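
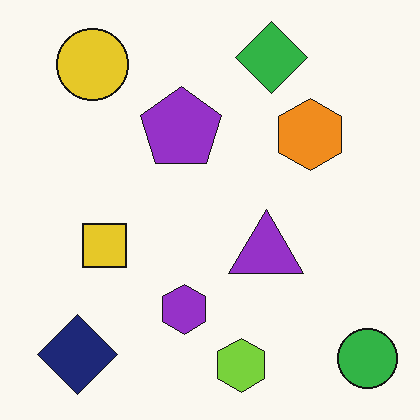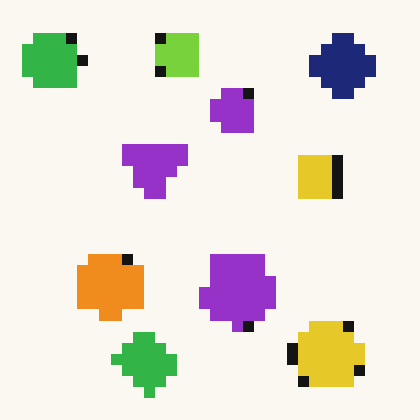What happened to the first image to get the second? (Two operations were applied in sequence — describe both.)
The transformation is: heavily pixelated into large blocks, then rotated 180°.

Shapes are reduced to large square blocks; fine edges and outlines are lost — a downscale-then-upscale (mosaic) effect. The green circle sits in the bottom-right of the first image and the top-left of the second — consistent with a whole-image 180° rotation.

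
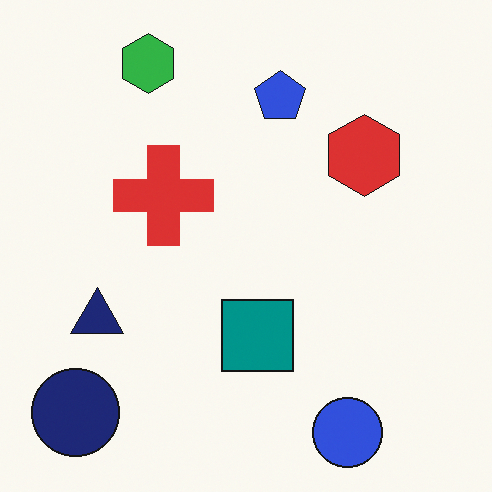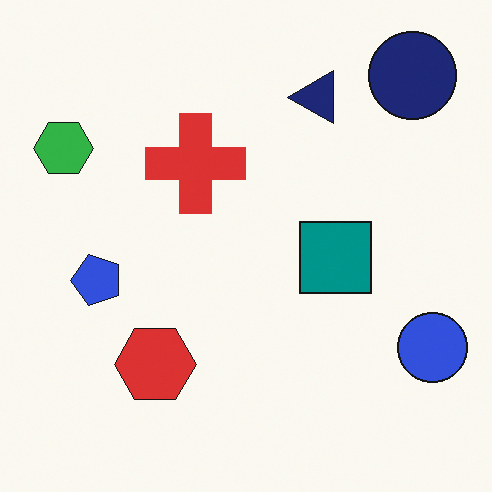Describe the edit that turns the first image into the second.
The second image is the first transposed (reflected across the top-left ↔ bottom-right diagonal).

Shapes have swapped their row and column positions — what was in the top-right is now in the bottom-left — a diagonal reflection.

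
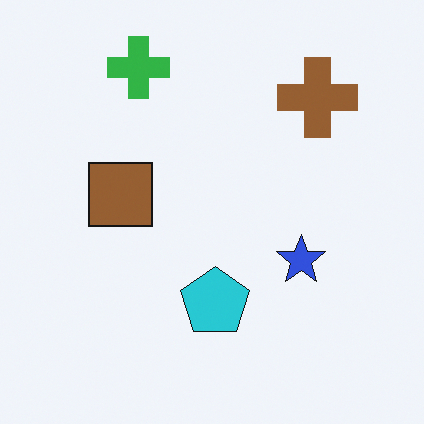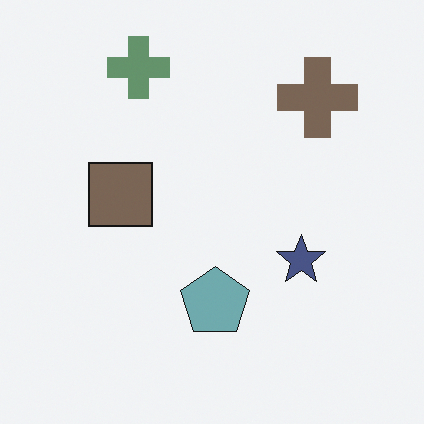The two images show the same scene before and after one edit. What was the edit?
The second image is the first heavily desaturated.

All colors are more muted and greyish — a global saturation change.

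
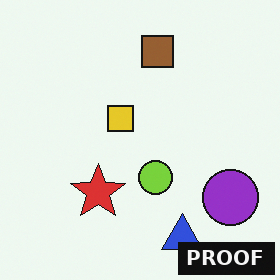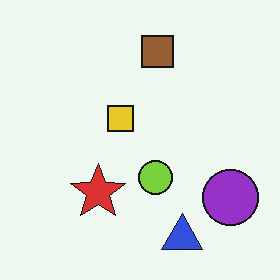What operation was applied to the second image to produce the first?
The transformation is: watermarked with the text "PROOF" in the lower-right corner.

A dark label reading "PROOF" appears in the lower-right corner.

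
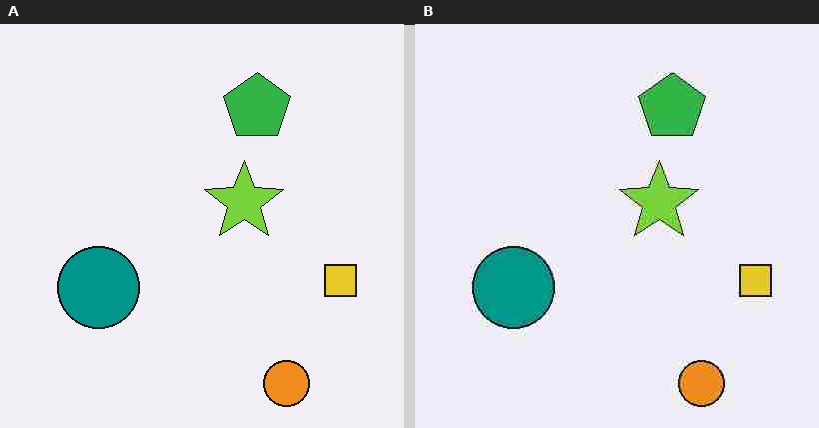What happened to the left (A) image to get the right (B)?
The image was degraded with heavy JPEG compression.

Blocky 8×8 compression artifacts appear around shape edges and the flat background shows ringing — characteristic JPEG degradation.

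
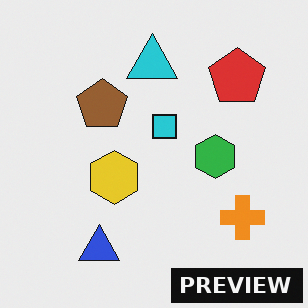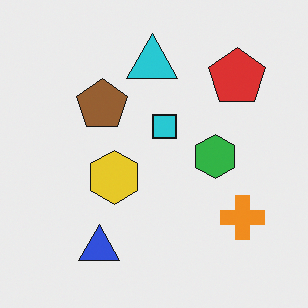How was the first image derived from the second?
The transformation is: watermarked with the text "PREVIEW" in the lower-right corner.

A dark label reading "PREVIEW" appears in the lower-right corner.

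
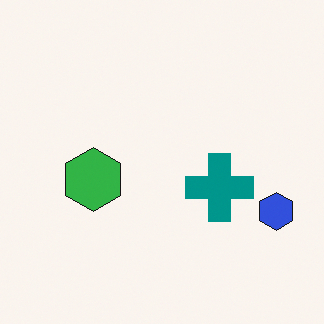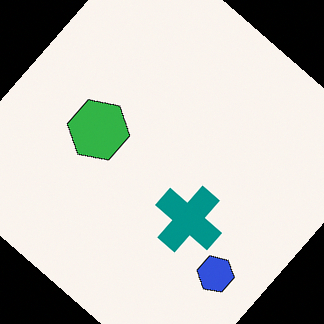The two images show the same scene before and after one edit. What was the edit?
The image was rotated clockwise by a large amount — several tens of degrees.

Every shape is tilted by the same angle and the image corners show triangular fill wedges — a whole-image rotation by a non-right angle.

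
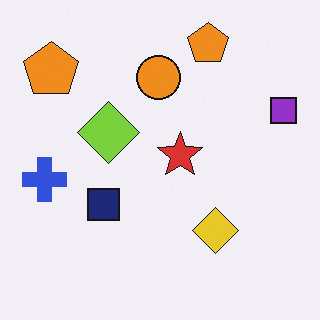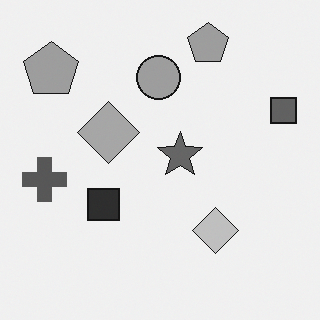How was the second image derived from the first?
The second image is the first converted to grayscale.

All color is removed — every shape is now a shade of grey.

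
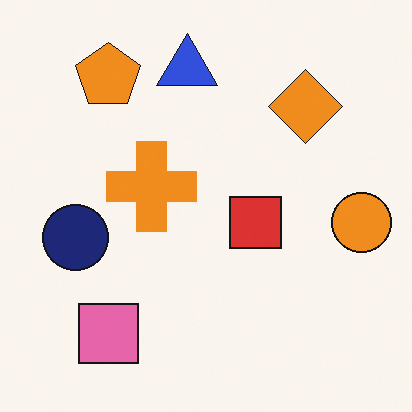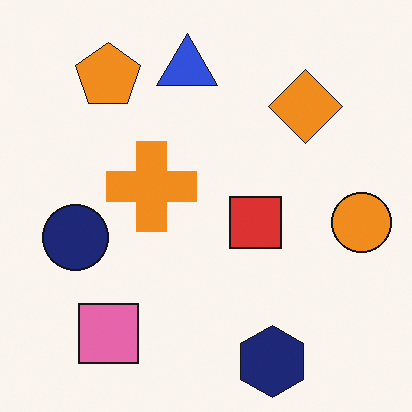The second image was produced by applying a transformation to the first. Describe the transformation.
This is the original image overlaid with an additional navy hexagon.

A navy hexagon appears in the second image that is absent from the first.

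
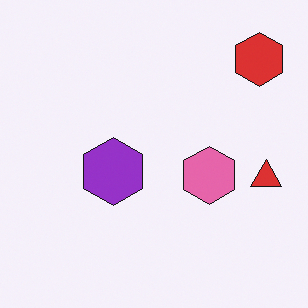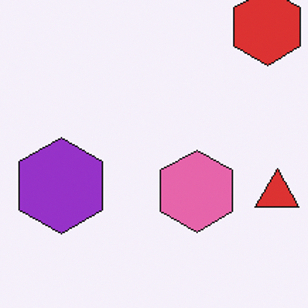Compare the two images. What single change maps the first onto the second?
Cropped slightly and scaled back up.

The visible shapes are larger and the field of view is narrower; shapes near the original edges may be partly or wholly outside the frame — a crop-and-rescale.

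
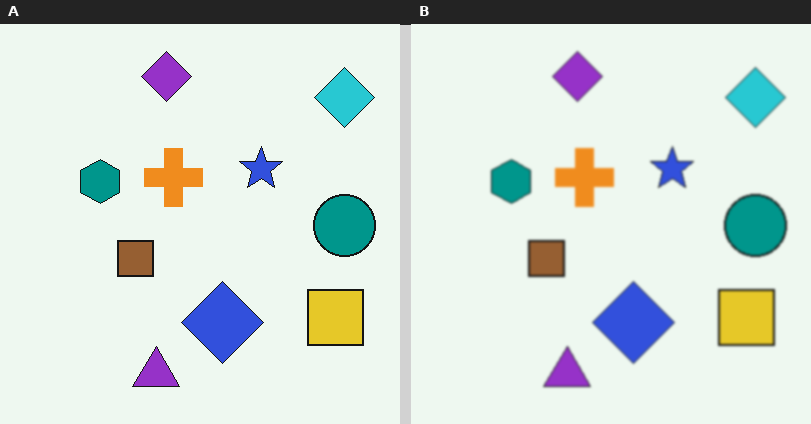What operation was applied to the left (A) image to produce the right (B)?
The transformation is: given a subtle gaussian blur.

Shape edges and outlines are uniformly softened across the whole image.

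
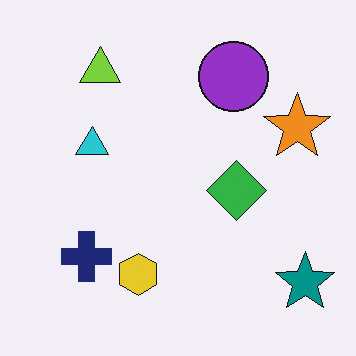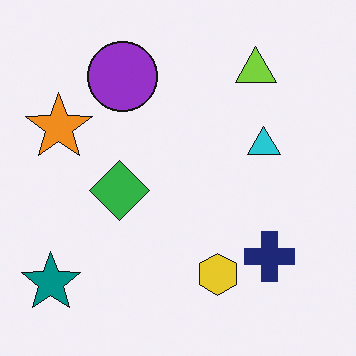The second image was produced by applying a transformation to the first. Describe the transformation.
This is the original image flipped horizontally (left ↔ right).

The teal star is in the bottom-right of the first image and the bottom-left of the second — shapes on opposite sides of the vertical midline have swapped in a mirror flip.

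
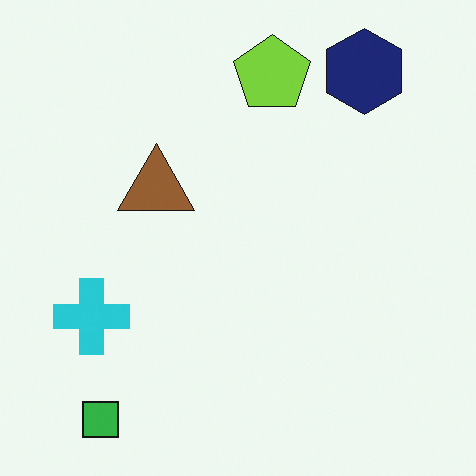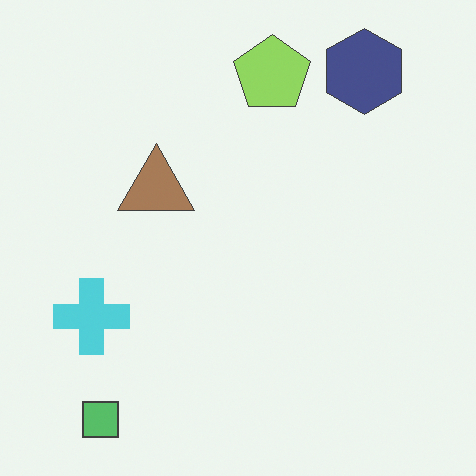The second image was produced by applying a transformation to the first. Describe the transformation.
Given slightly reduced contrast.

Tones are pushed toward mid-grey across the whole image — a global contrast change.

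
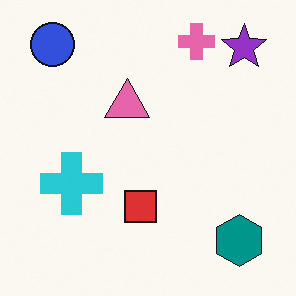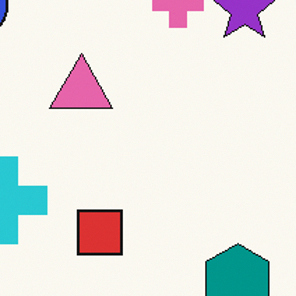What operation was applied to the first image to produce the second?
The image was cropped to a modestly smaller region and rescaled.

The visible shapes are larger and the field of view is narrower; shapes near the original edges may be partly or wholly outside the frame — a crop-and-rescale.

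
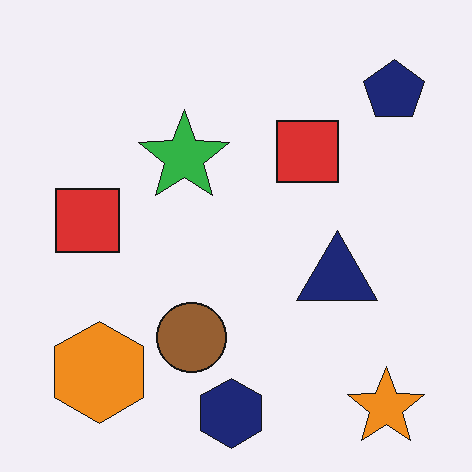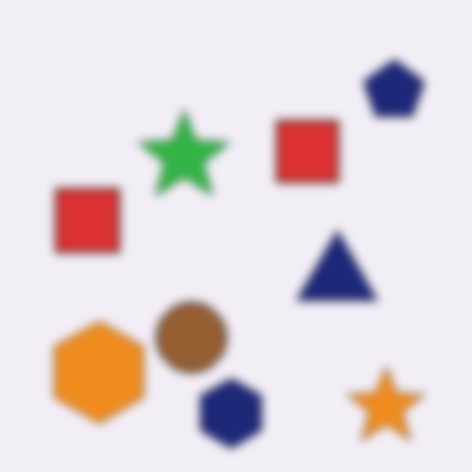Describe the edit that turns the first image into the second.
The second image is the first moderately blurred.

Shape edges and outlines are uniformly softened across the whole image.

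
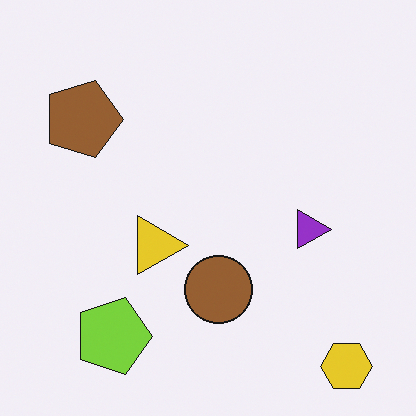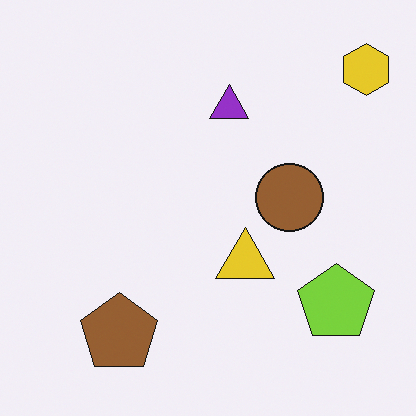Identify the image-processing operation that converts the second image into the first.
The transformation is: rotated 90° clockwise.

The yellow hexagon sits in the top-right of the second image and the bottom-right of the first — consistent with a whole-image 90° clockwise rotation.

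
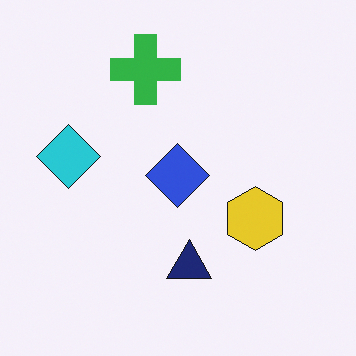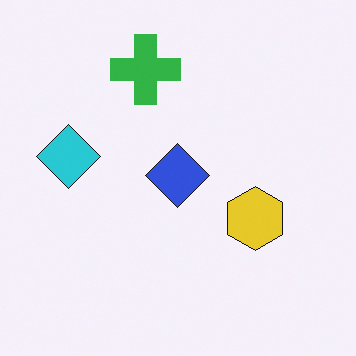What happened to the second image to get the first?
The image was overlaid with an additional navy triangle.

A navy triangle appears in the first image that is absent from the second.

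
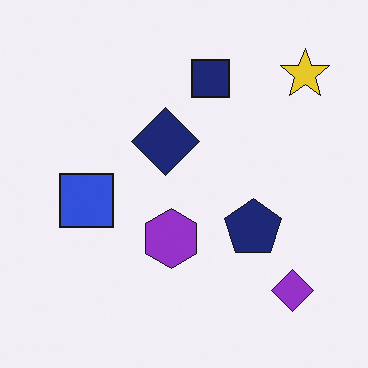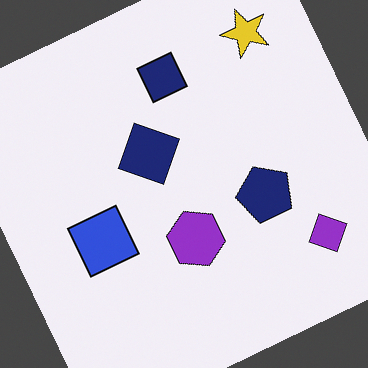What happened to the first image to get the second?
The transformation is: rotated counter-clockwise by a moderate amount.

Every shape is tilted by the same angle and the image corners show triangular fill wedges — a whole-image rotation by a non-right angle.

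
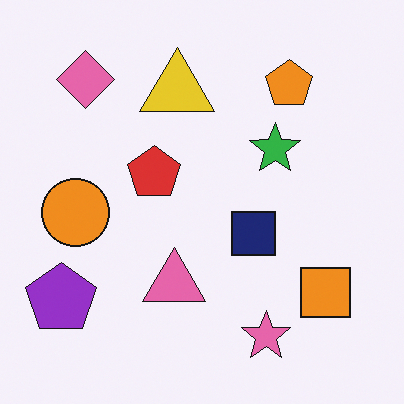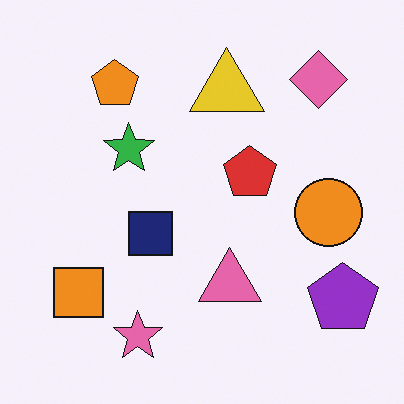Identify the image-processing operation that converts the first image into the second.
Flipped horizontally (left ↔ right).

The purple pentagon is in the bottom-left of the first image and the bottom-right of the second — shapes on opposite sides of the vertical midline have swapped in a mirror flip.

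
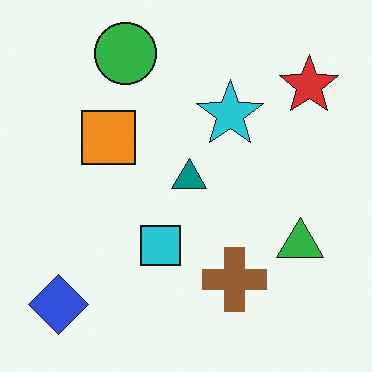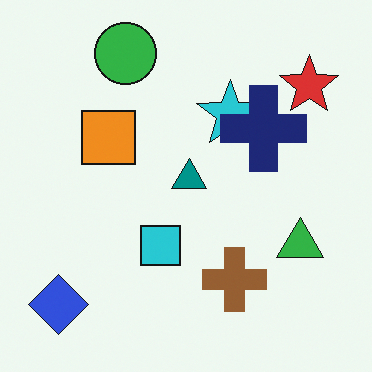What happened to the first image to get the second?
Overlaid with an additional navy cross.

A navy cross appears in the second image that is absent from the first.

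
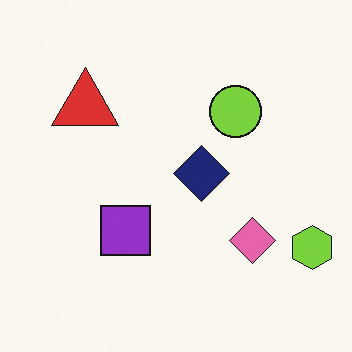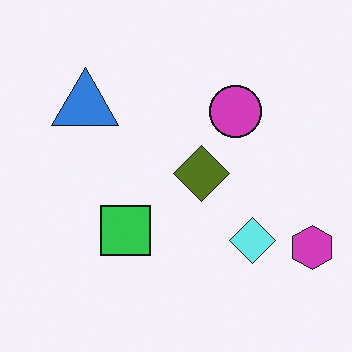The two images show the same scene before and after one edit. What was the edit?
This is the original image hue-shifted by a large amount.

Every shape's color has rotated by the same amount around the hue wheel — a uniform hue shift.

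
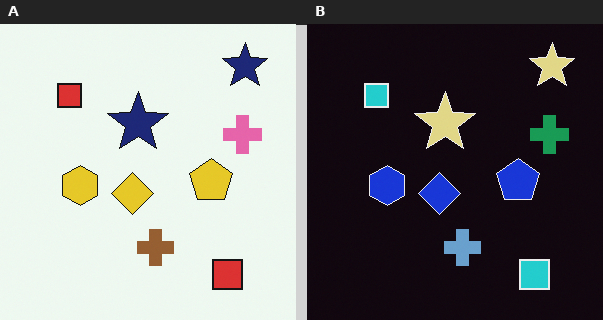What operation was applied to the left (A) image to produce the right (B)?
The right (B) image is the left (A) color-inverted (negative).

The light background has become dark and every shape's color is its complement — a photographic negative.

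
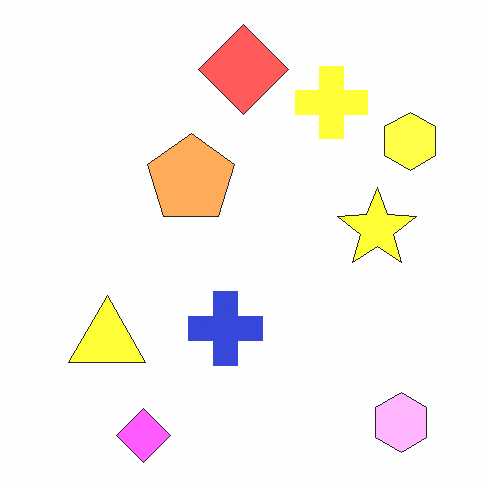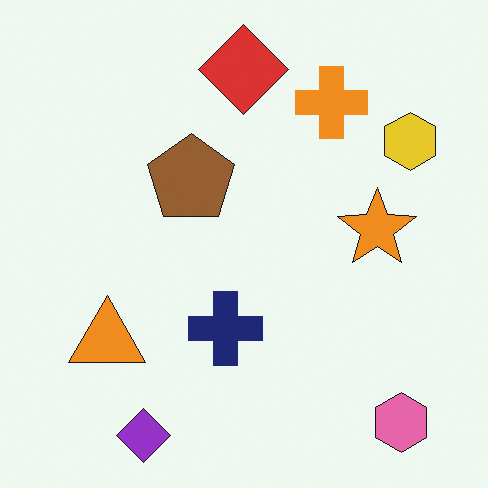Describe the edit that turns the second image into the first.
This is the original image brightened a lot.

Every pixel — background and shapes alike — is uniformly brightened.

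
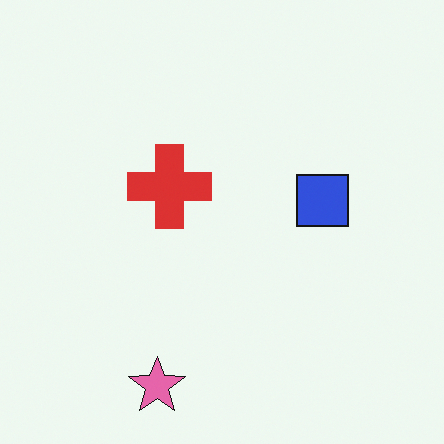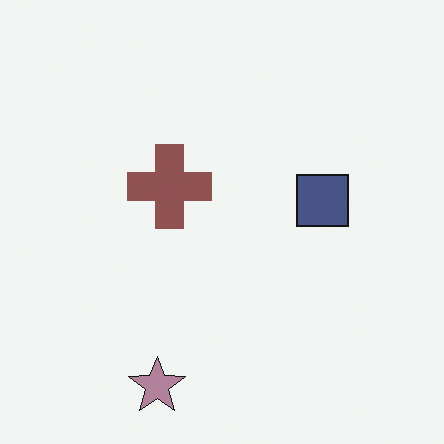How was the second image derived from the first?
The second image is the first made much more muted (saturation change).

All colors are more muted and greyish — a global saturation change.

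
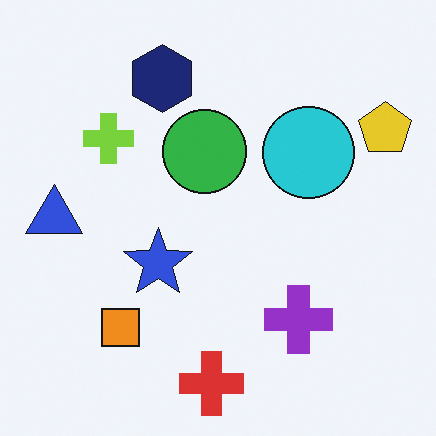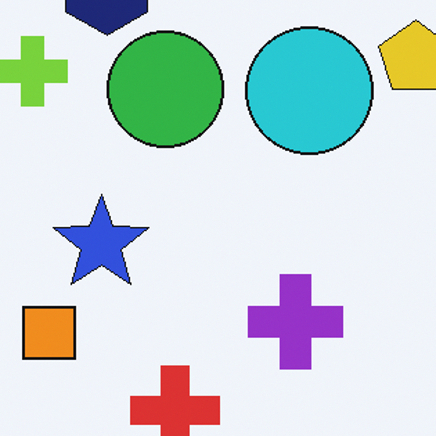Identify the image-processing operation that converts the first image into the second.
This is the original image cropped slightly and scaled back up.

The visible shapes are larger and the field of view is narrower; shapes near the original edges may be partly or wholly outside the frame — a crop-and-rescale.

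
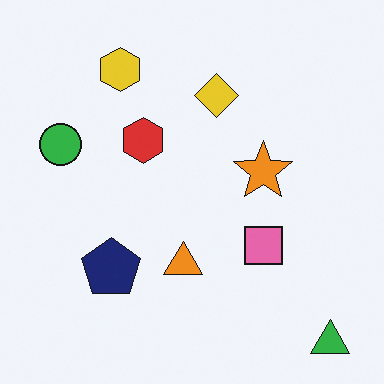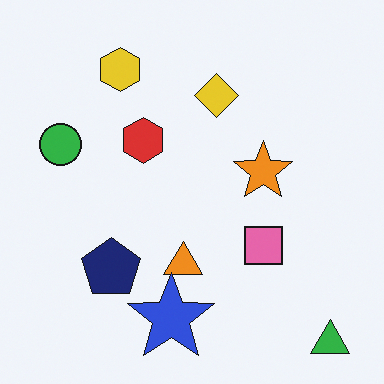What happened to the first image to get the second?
The second image is the first overlaid with an additional blue star.

A blue star appears in the second image that is absent from the first.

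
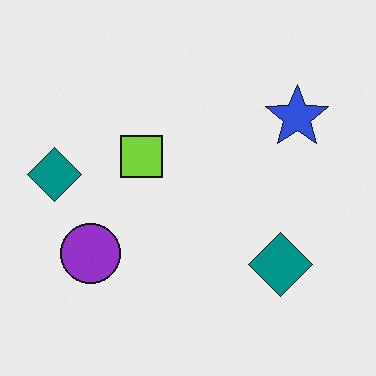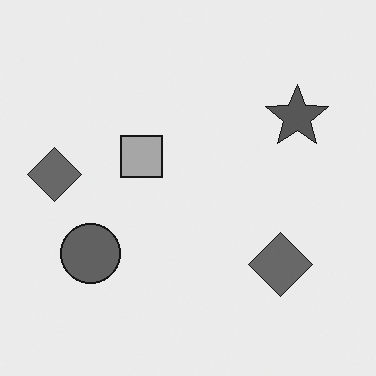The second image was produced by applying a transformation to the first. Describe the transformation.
The image was converted to grayscale.

All color is removed — every shape is now a shade of grey.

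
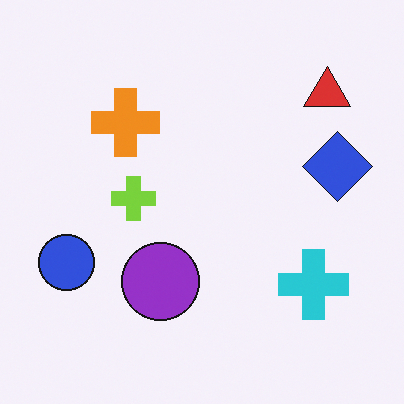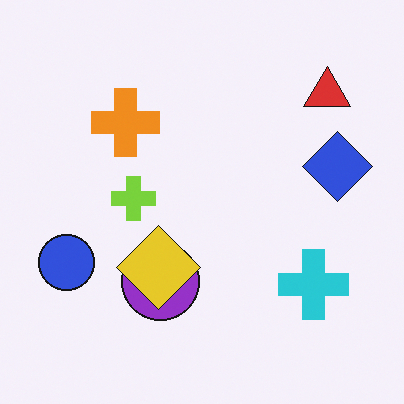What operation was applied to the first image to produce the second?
This is the original image overlaid with an additional yellow diamond.

A yellow diamond appears in the second image that is absent from the first.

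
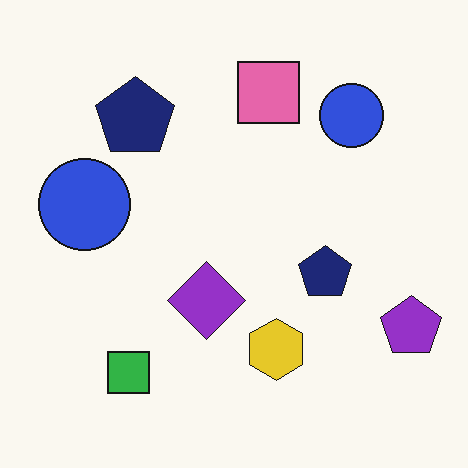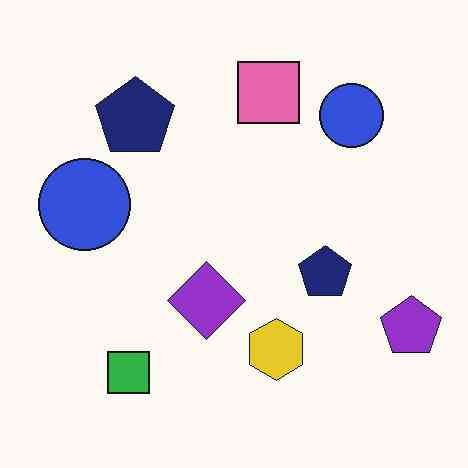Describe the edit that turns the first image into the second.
The second image is the first JPEG-compressed with visible artifacts.

Blocky 8×8 compression artifacts appear around shape edges and the flat background shows ringing — characteristic JPEG degradation.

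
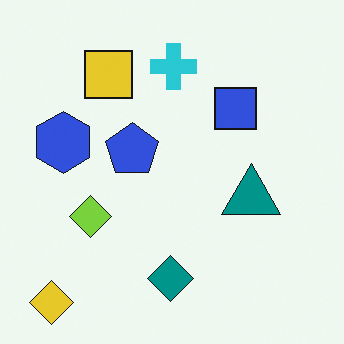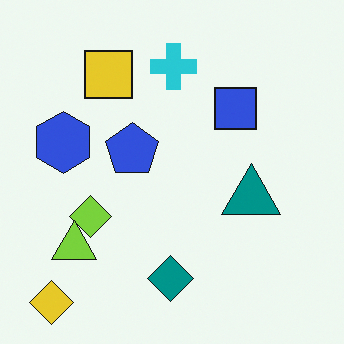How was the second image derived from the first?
This is the original image overlaid with an additional lime triangle.

A lime triangle appears in the second image that is absent from the first.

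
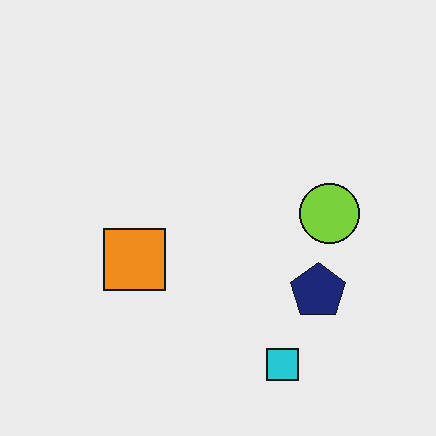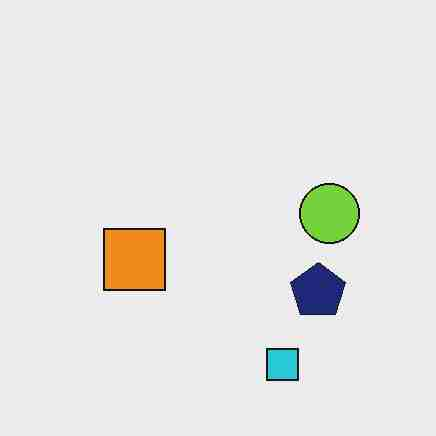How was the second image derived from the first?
Heavily JPEG-compressed with obvious blocking artifacts.

Blocky 8×8 compression artifacts appear around shape edges and the flat background shows ringing — characteristic JPEG degradation.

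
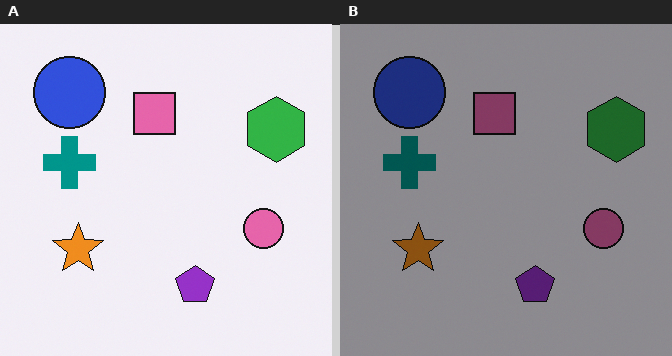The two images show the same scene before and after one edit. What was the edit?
This is the original image darkened a lot.

Every pixel — background and shapes alike — is uniformly darkened.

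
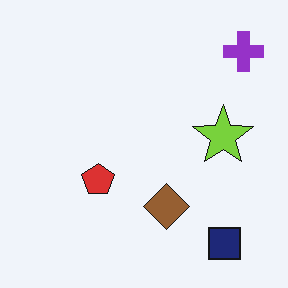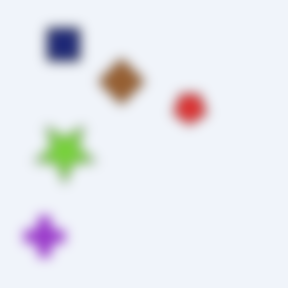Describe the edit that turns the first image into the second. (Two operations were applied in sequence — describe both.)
Heavily blurred, then rotated 180°.

Shape edges and outlines are uniformly softened across the whole image. The purple cross sits in the top-right of the first image and the bottom-left of the second — consistent with a whole-image 180° rotation.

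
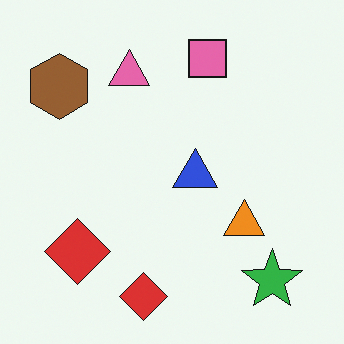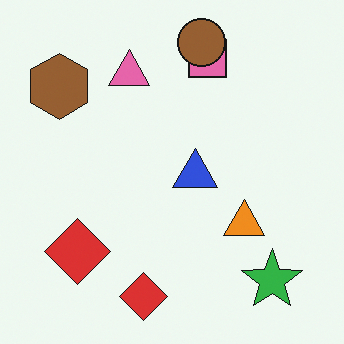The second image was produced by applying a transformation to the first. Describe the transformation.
The second image is the first overlaid with an additional brown circle.

A brown circle appears in the second image that is absent from the first.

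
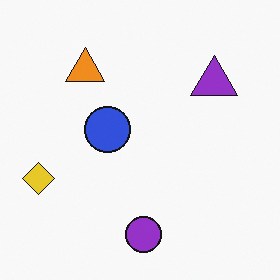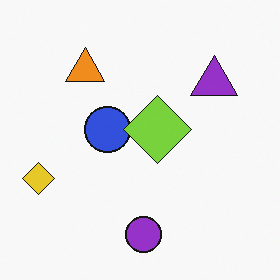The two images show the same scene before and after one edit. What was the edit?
This is the original image overlaid with an additional lime diamond.

A lime diamond appears in the second image that is absent from the first.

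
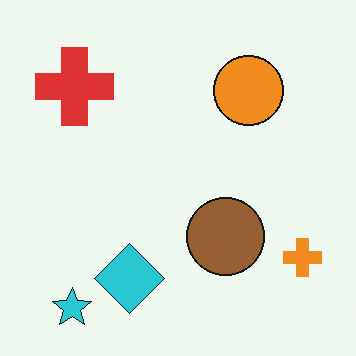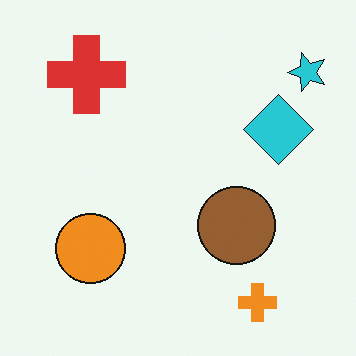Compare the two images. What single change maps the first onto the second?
Transposed (reflected across the top-left ↔ bottom-right diagonal).

Shapes have swapped their row and column positions — what was in the top-right is now in the bottom-left — a diagonal reflection.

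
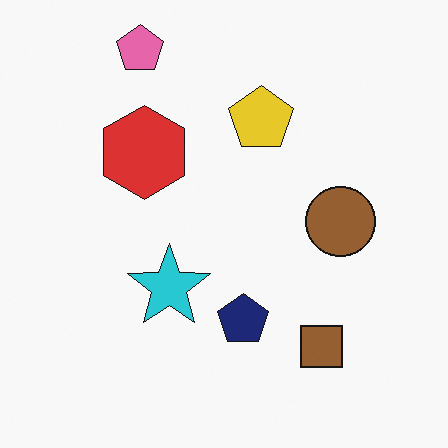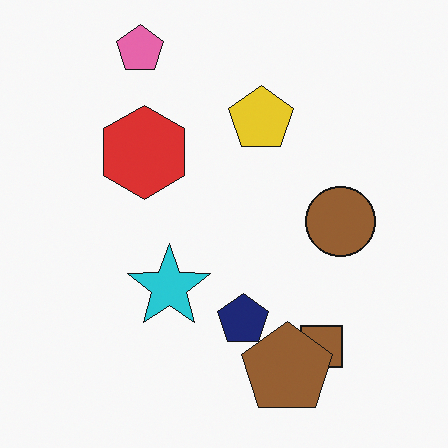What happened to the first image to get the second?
This is the original image overlaid with an additional brown pentagon.

A brown pentagon appears in the second image that is absent from the first.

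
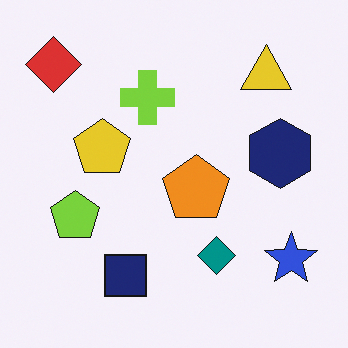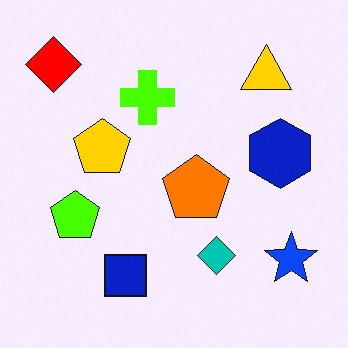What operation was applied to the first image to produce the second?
This is the original image made much more vivid (saturation change).

All colors are more vivid — a global saturation change.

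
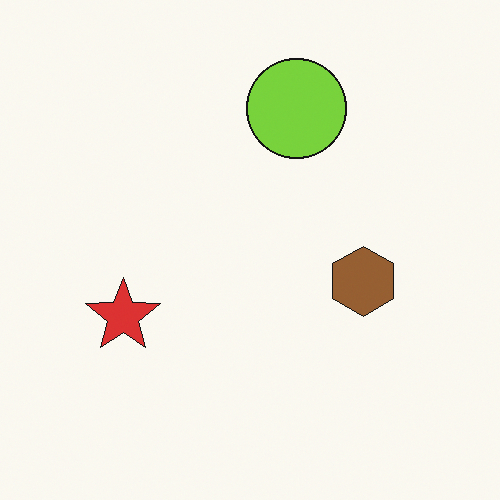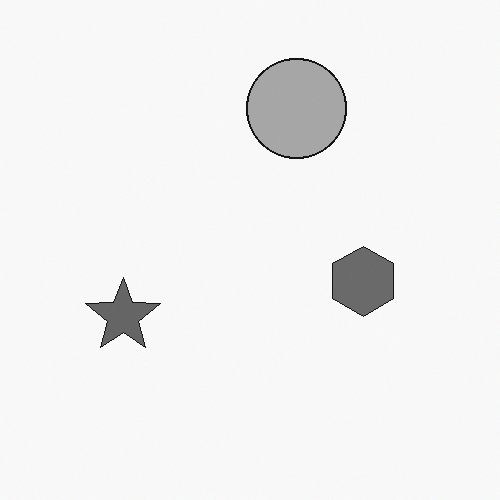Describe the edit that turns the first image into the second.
Converted to grayscale.

All color is removed — every shape is now a shade of grey.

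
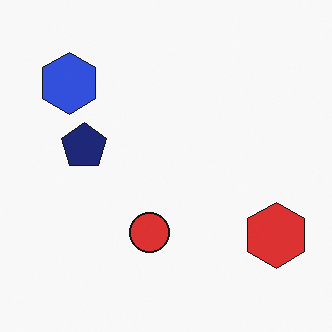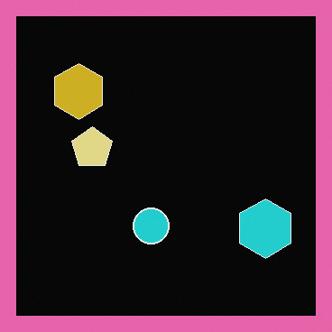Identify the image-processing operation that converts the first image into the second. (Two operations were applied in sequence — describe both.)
This is the original image color-inverted (negative), then framed with a pink border.

The light background has become dark and every shape's color is its complement — a photographic negative. A solid pink frame runs around the edge of the second image, with the content slightly shrunk inside it.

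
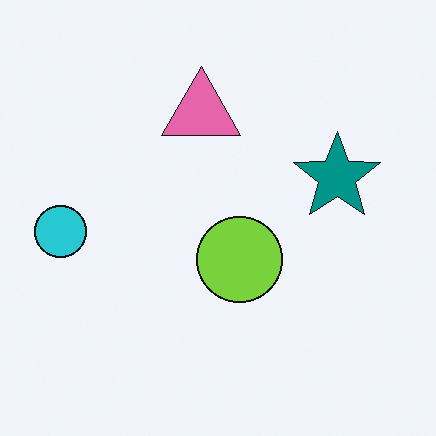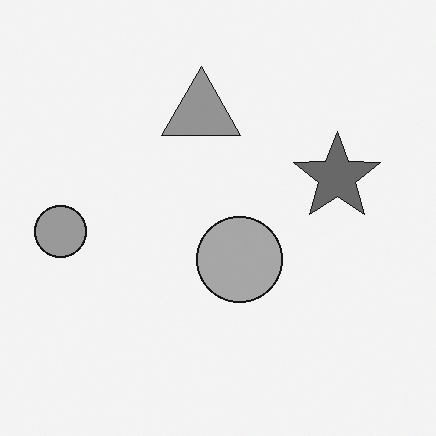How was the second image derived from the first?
The image was converted to grayscale.

All color is removed — every shape is now a shade of grey.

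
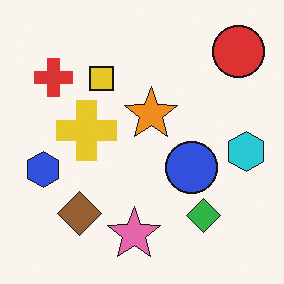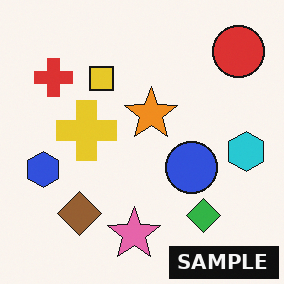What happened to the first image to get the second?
It was watermarked with the text "SAMPLE" in the lower-right corner.

A dark label reading "SAMPLE" appears in the lower-right corner.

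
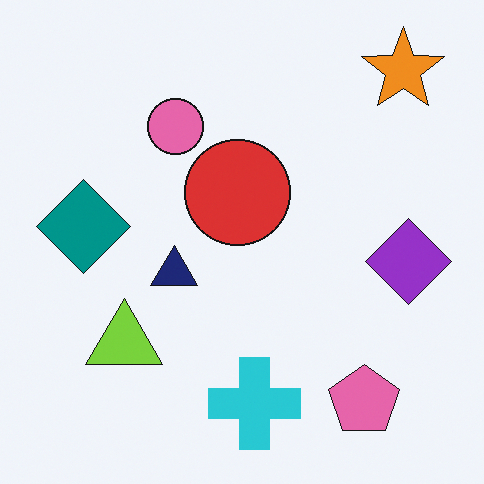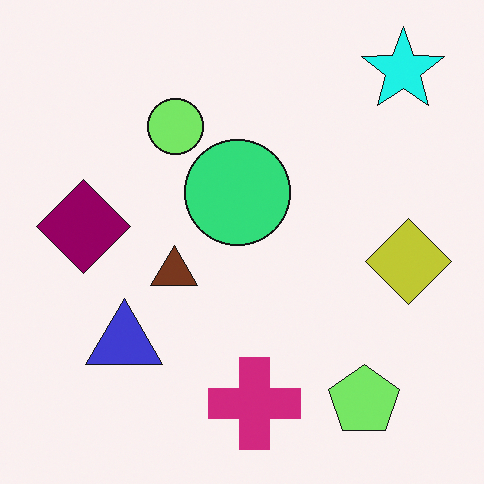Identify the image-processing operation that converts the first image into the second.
Hue-shifted through roughly a third of the color wheel.

Every shape's color has rotated by the same amount around the hue wheel — a uniform hue shift.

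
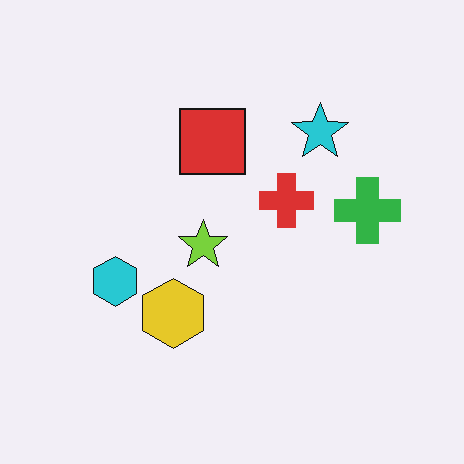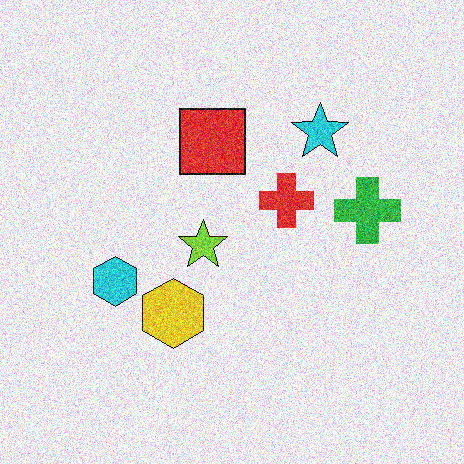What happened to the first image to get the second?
Degraded with heavy additive noise.

Random speckle covers the whole image, including the flat background.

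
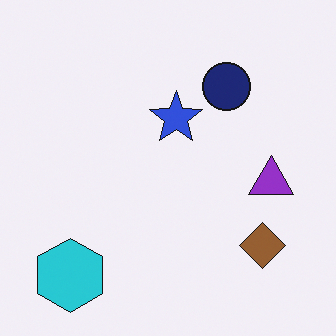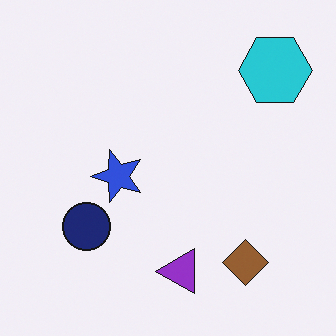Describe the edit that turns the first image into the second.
Transposed (reflected across the top-left ↔ bottom-right diagonal).

Shapes have swapped their row and column positions — what was in the top-right is now in the bottom-left — a diagonal reflection.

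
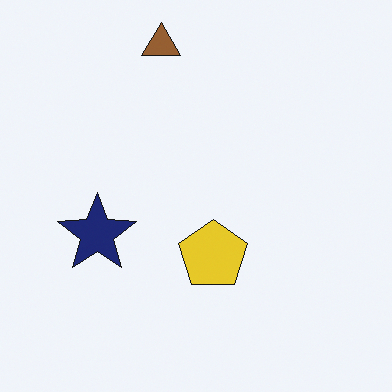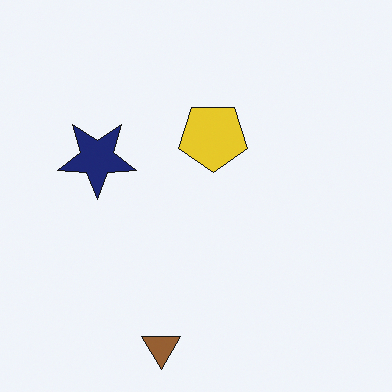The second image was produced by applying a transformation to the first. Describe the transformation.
The transformation is: flipped vertically (top ↔ bottom).

The brown triangle is in the top of the first image and the bottom of the second — shapes on opposite sides of the horizontal midline have swapped in a mirror flip.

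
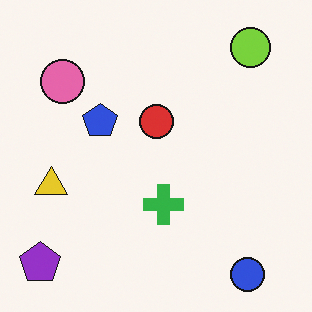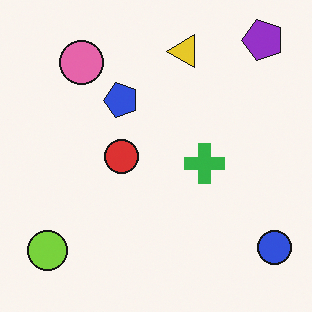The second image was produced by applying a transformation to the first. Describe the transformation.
The transformation is: transposed (reflected across the top-left ↔ bottom-right diagonal).

Shapes have swapped their row and column positions — what was in the top-right is now in the bottom-left — a diagonal reflection.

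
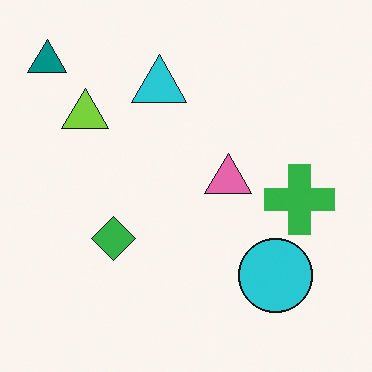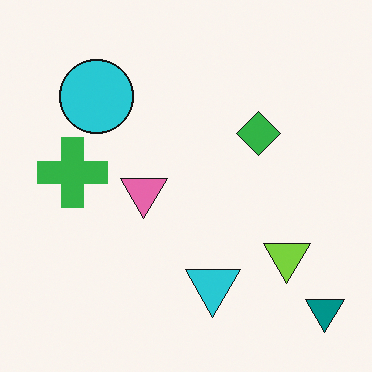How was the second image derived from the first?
The image was rotated 180°.

The teal triangle sits in the top-left of the first image and the bottom-right of the second — consistent with a whole-image 180° rotation.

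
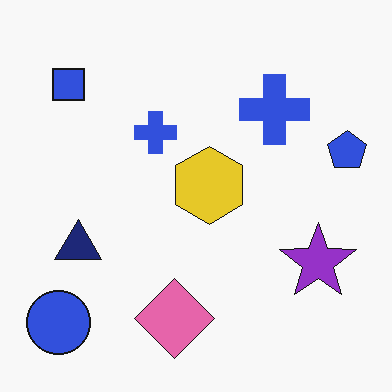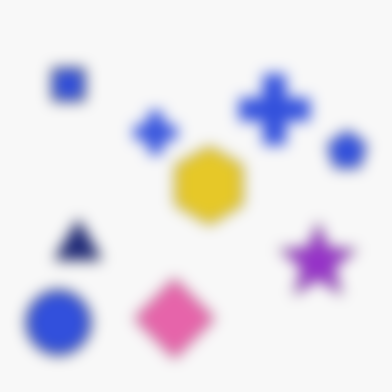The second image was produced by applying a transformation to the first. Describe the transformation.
Strongly gaussian-blurred.

Shape edges and outlines are uniformly softened across the whole image.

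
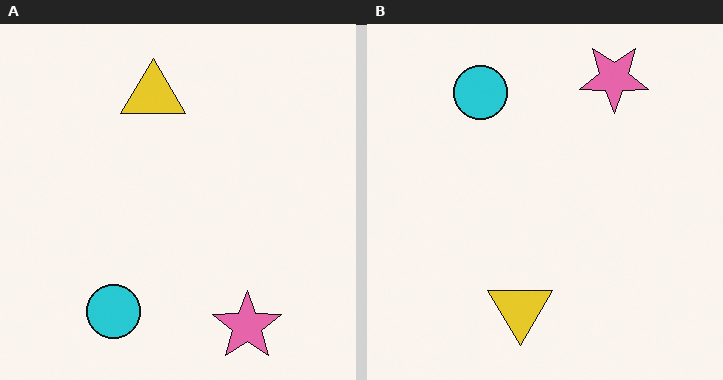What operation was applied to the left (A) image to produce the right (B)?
The image was flipped vertically (top ↔ bottom).

The pink star is in the bottom-right of the left (A) image and the top-right of the right (B) — shapes on opposite sides of the horizontal midline have swapped in a mirror flip.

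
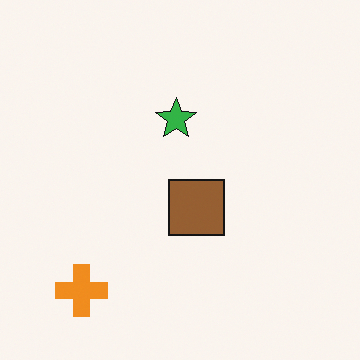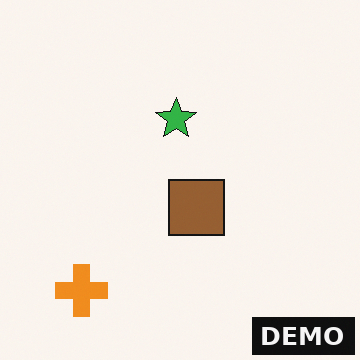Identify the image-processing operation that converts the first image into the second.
The second image is the first watermarked with the text "DEMO" in the lower-right corner.

A dark label reading "DEMO" appears in the lower-right corner.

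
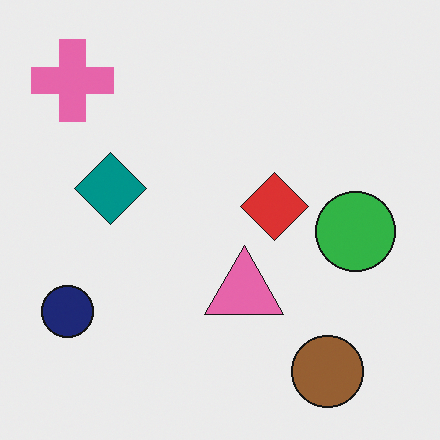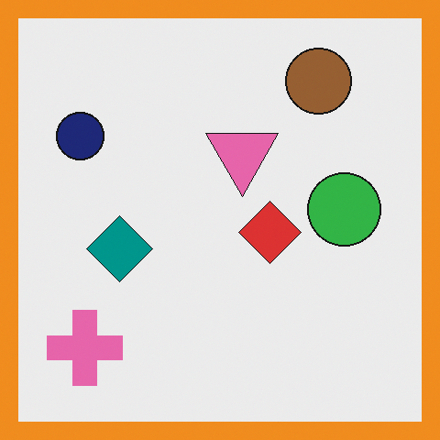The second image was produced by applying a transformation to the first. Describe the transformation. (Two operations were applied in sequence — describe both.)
The image was flipped vertically (top ↔ bottom), then framed with a orange border.

The brown circle is in the bottom-right of the first image and the top-right of the second — shapes on opposite sides of the horizontal midline have swapped in a mirror flip. A solid orange frame runs around the edge of the second image, with the content slightly shrunk inside it.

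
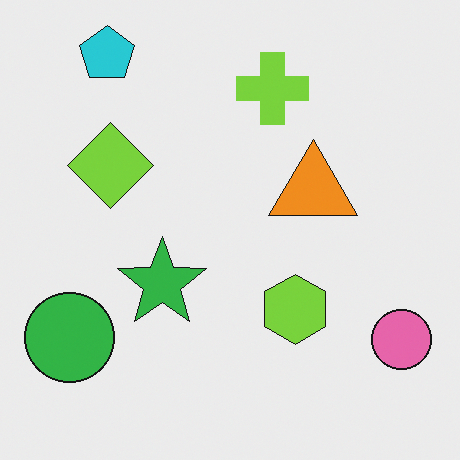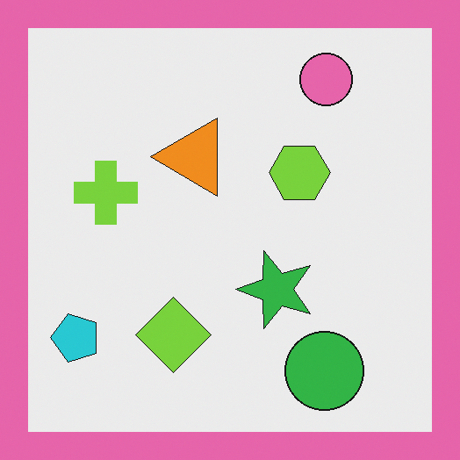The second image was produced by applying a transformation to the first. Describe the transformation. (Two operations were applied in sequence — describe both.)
The transformation is: rotated 90° counter-clockwise, then framed with a pink border.

The cyan pentagon sits in the top-left of the first image and the bottom-left of the second — consistent with a whole-image 90° counter-clockwise rotation. A solid pink frame runs around the edge of the second image, with the content slightly shrunk inside it.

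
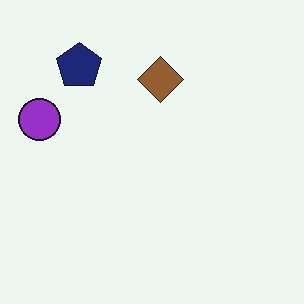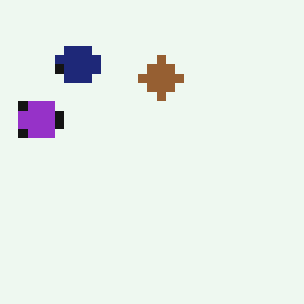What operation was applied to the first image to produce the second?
Coarsely pixelated.

Shapes are reduced to large square blocks; fine edges and outlines are lost — a downscale-then-upscale (mosaic) effect.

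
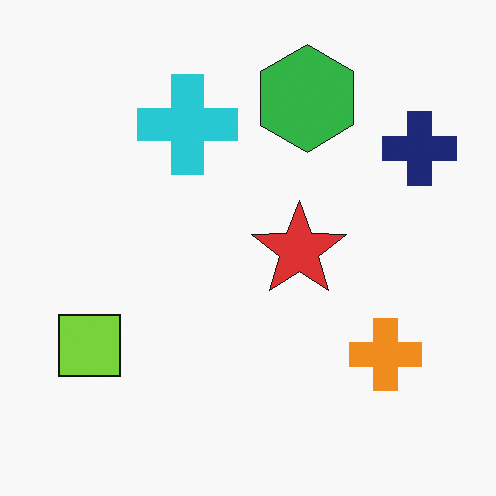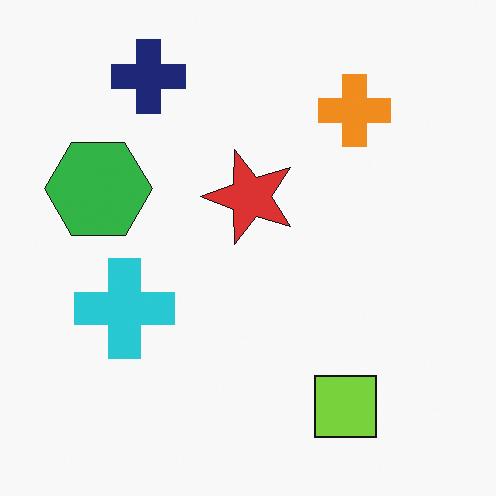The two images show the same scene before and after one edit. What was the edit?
Rotated 90° counter-clockwise.

The navy cross sits in the top-right of the first image and the top-left of the second — consistent with a whole-image 90° counter-clockwise rotation.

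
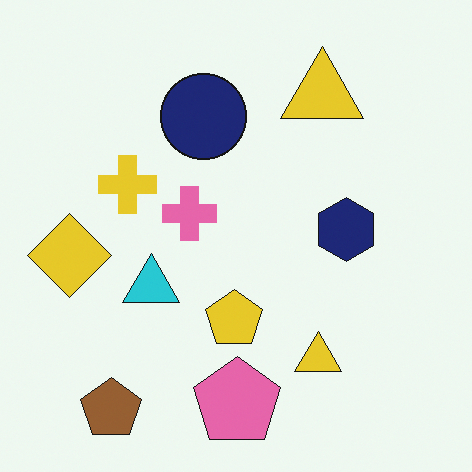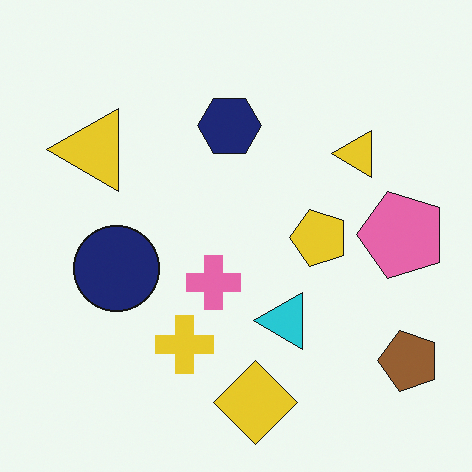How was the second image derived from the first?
The image was rotated 90° counter-clockwise.

The brown pentagon sits in the bottom-left of the first image and the bottom-right of the second — consistent with a whole-image 90° counter-clockwise rotation.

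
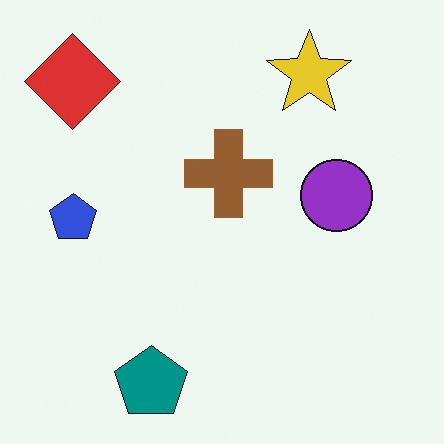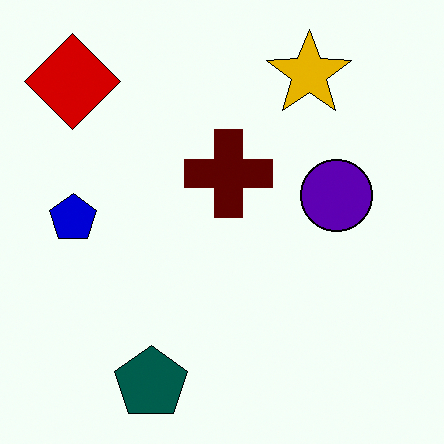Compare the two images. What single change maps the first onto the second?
The image was given much higher contrast.

Tones are pushed away from mid-grey across the whole image — a global contrast change.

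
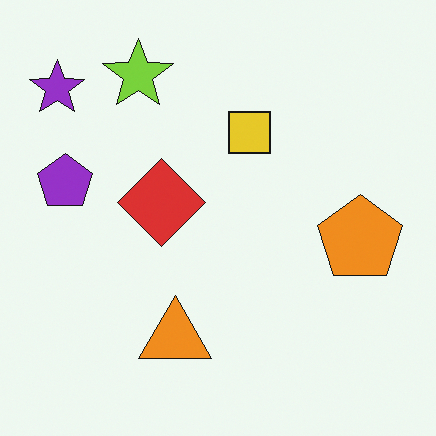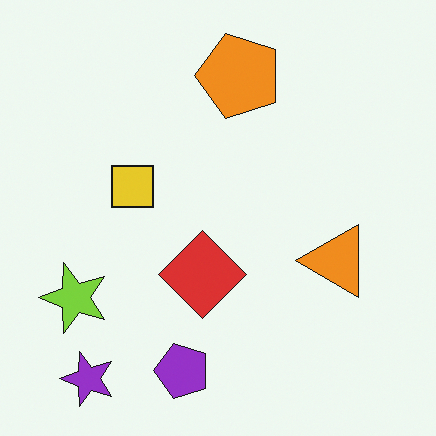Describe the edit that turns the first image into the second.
This is the original image rotated 90° counter-clockwise.

The purple star sits in the top-left of the first image and the bottom-left of the second — consistent with a whole-image 90° counter-clockwise rotation.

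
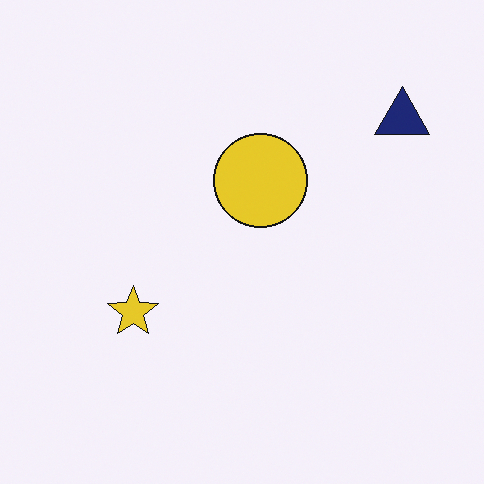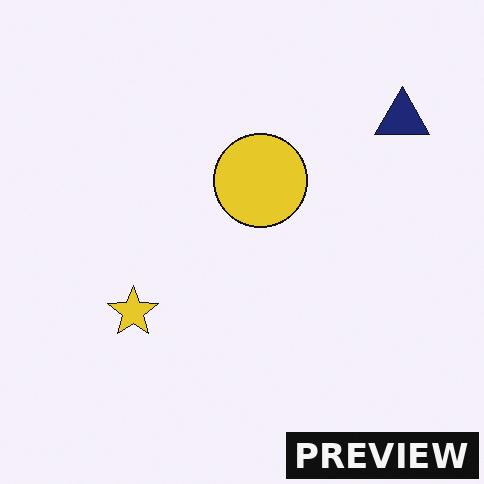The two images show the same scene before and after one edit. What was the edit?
Watermarked with the text "PREVIEW" in the lower-right corner.

A dark label reading "PREVIEW" appears in the lower-right corner.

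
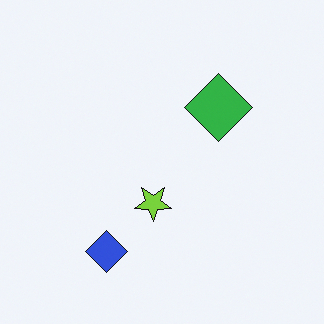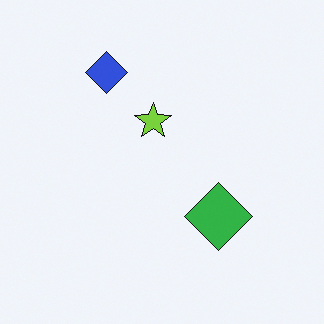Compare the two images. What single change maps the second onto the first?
Flipped vertically (top ↔ bottom).

The blue diamond is in the top-left of the second image and the bottom-left of the first — shapes on opposite sides of the horizontal midline have swapped in a mirror flip.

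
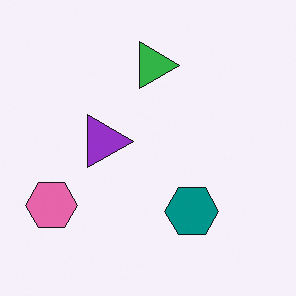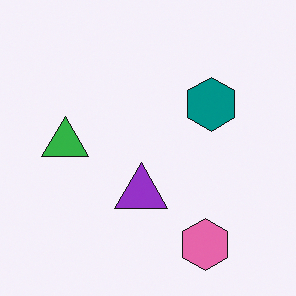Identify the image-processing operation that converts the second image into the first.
The transformation is: rotated 90° clockwise.

The pink hexagon sits in the bottom-right of the second image and the bottom-left of the first — consistent with a whole-image 90° clockwise rotation.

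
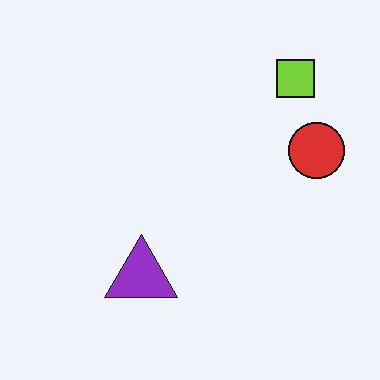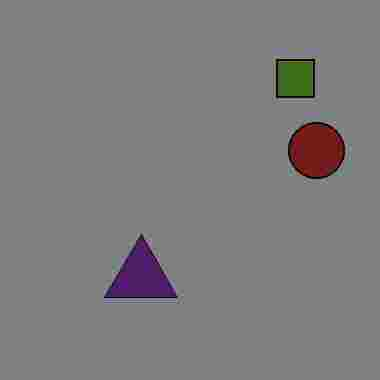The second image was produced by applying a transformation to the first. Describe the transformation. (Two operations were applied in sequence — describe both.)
Darkened a lot, then degraded with heavy JPEG compression.

Every pixel — background and shapes alike — is uniformly darkened. Blocky 8×8 compression artifacts appear around shape edges and the flat background shows ringing — characteristic JPEG degradation.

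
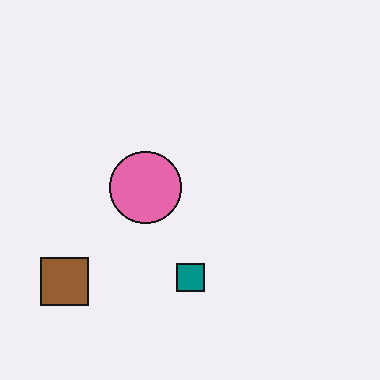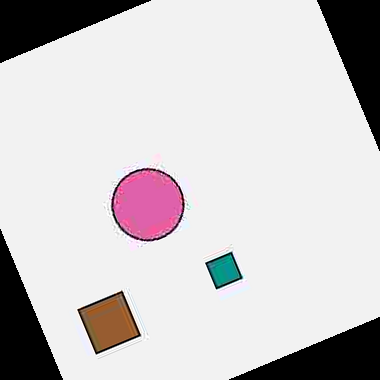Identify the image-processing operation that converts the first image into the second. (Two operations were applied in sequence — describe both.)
This is the original image degraded with heavy JPEG compression, then rotated counter-clockwise by a moderate amount.

Blocky 8×8 compression artifacts appear around shape edges and the flat background shows ringing — characteristic JPEG degradation. Every shape is tilted by the same angle and the image corners show triangular fill wedges — a whole-image rotation by a non-right angle.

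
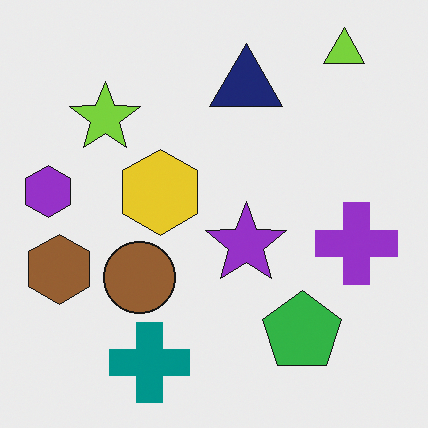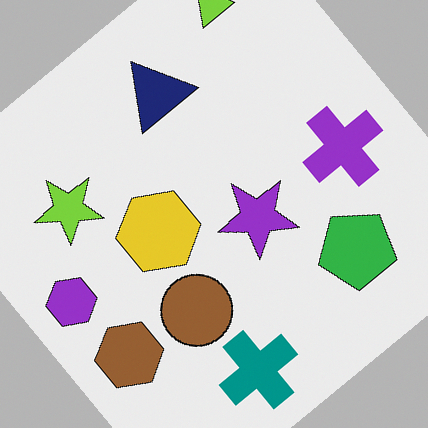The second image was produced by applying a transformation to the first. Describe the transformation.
The image was rotated counter-clockwise by a large amount — several tens of degrees.

Every shape is tilted by the same angle and the image corners show triangular fill wedges — a whole-image rotation by a non-right angle.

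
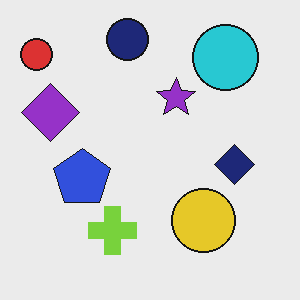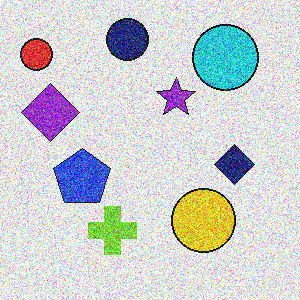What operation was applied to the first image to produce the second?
It was degraded with heavy additive noise.

Random speckle covers the whole image, including the flat background.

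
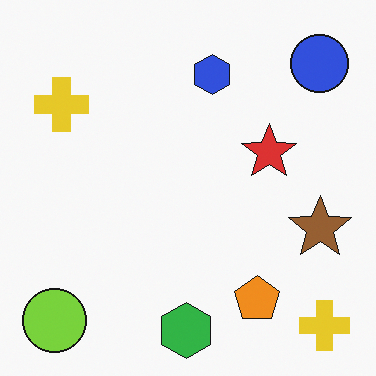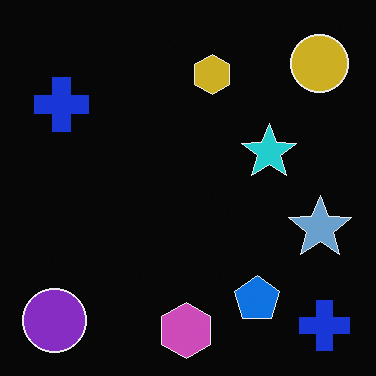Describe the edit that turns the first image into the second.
The second image is the first color-inverted (negative).

The light background has become dark and every shape's color is its complement — a photographic negative.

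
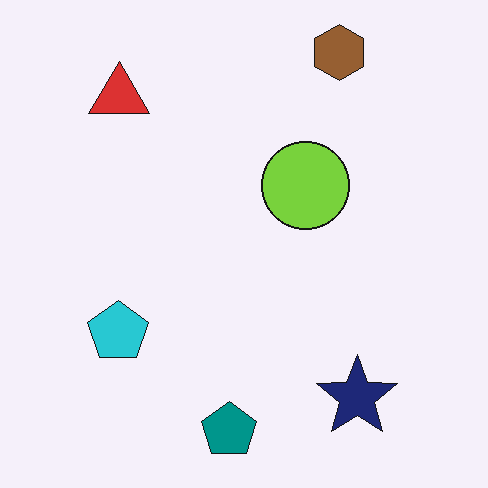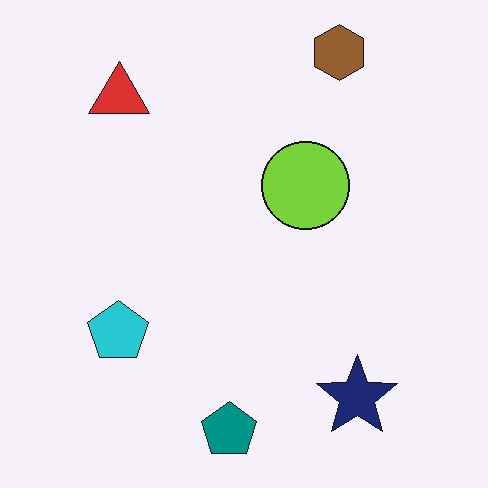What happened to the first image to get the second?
The image was given moderate JPEG compression.

Blocky 8×8 compression artifacts appear around shape edges and the flat background shows ringing — characteristic JPEG degradation.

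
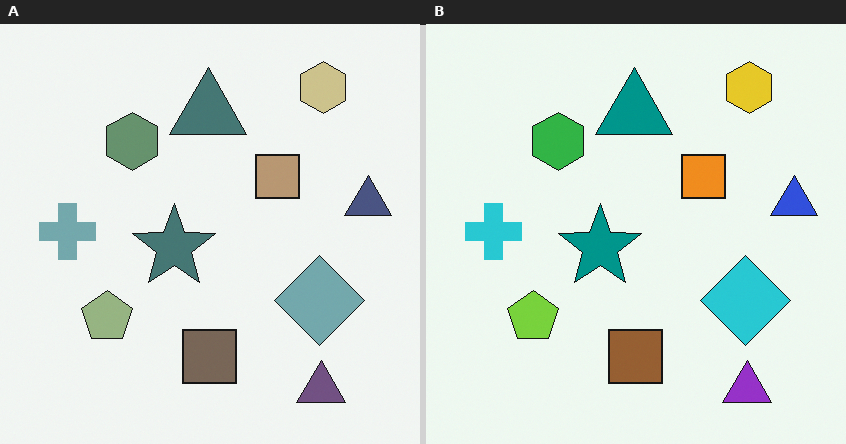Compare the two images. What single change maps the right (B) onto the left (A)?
This is the original image heavily desaturated.

All colors are more muted and greyish — a global saturation change.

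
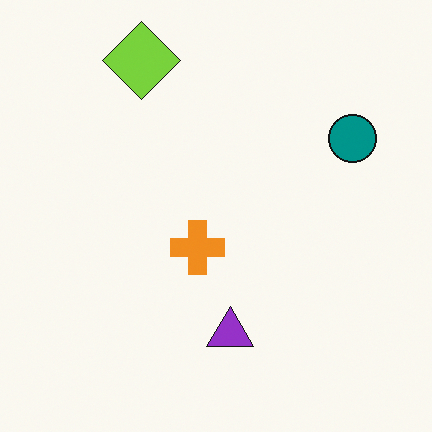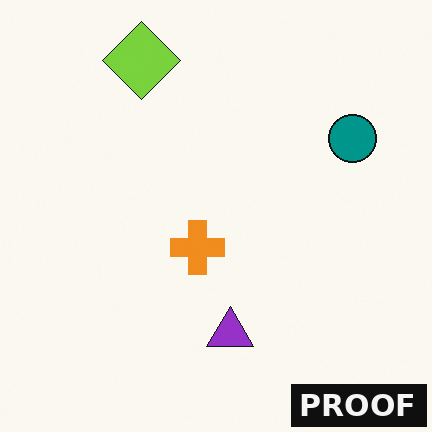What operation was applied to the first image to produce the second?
The transformation is: watermarked with the text "PROOF" in the lower-right corner.

A dark label reading "PROOF" appears in the lower-right corner.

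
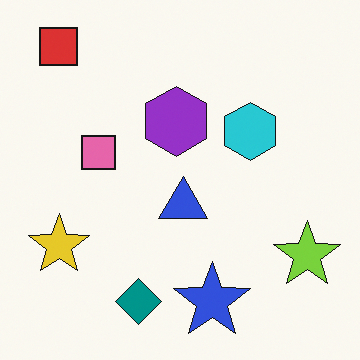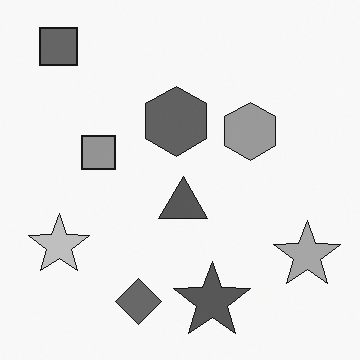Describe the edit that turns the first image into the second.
The image was converted to grayscale.

All color is removed — every shape is now a shade of grey.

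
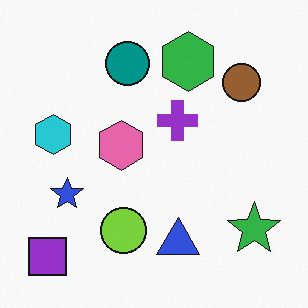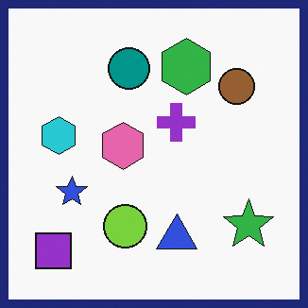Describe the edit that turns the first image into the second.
The image was framed with a navy border.

A solid navy frame runs around the edge of the second image, with the content slightly shrunk inside it.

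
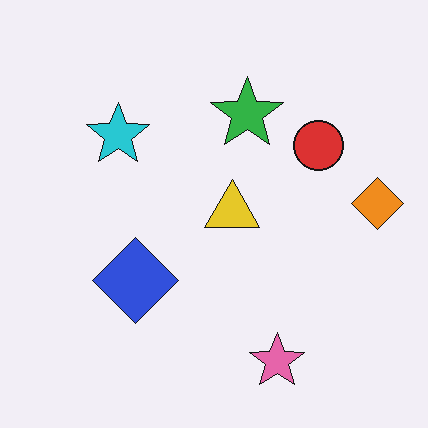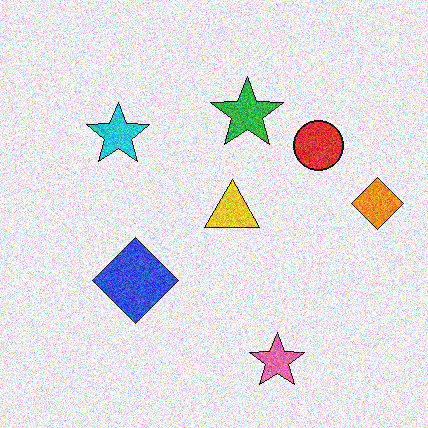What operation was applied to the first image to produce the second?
Degraded with heavy additive noise.

Random speckle covers the whole image, including the flat background.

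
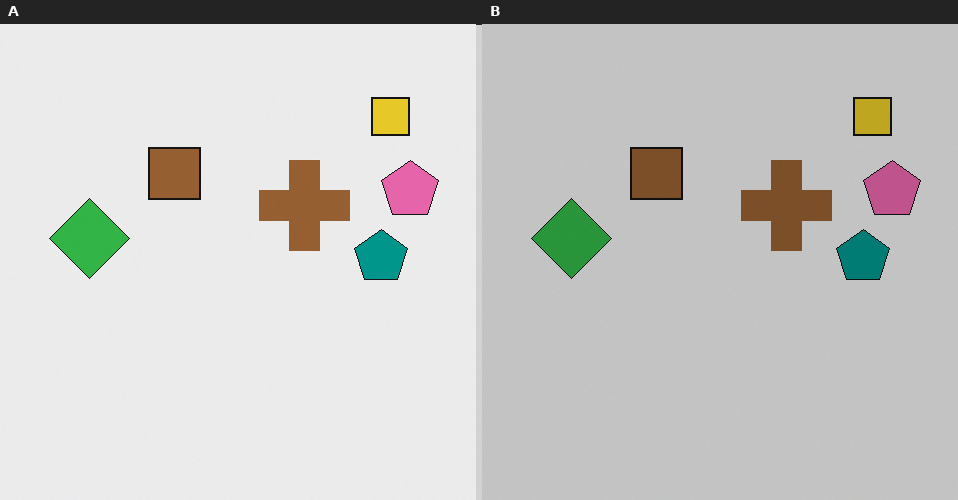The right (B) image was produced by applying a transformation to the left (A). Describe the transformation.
This is the original image darkened a little.

Every pixel — background and shapes alike — is uniformly darkened.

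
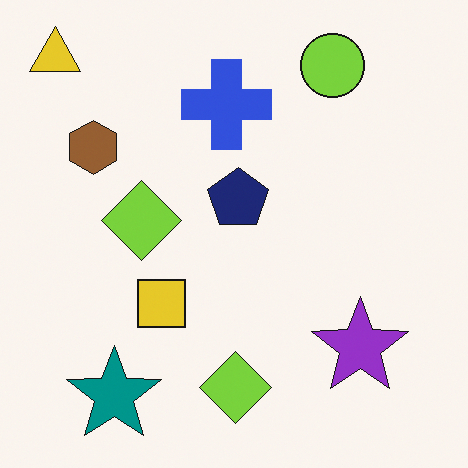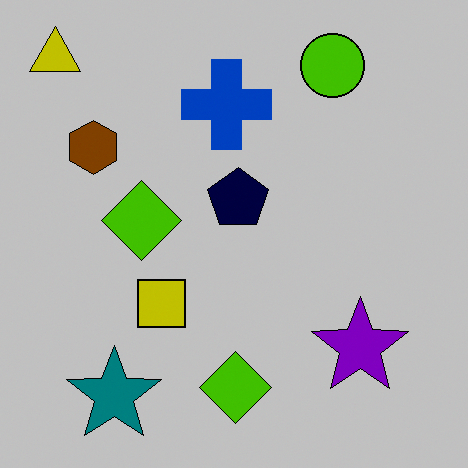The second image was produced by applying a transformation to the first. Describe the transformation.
The transformation is: aggressively posterized.

Each flat color has snapped to a coarser quantized level — most visibly, the near-white background has dropped to a flat grey.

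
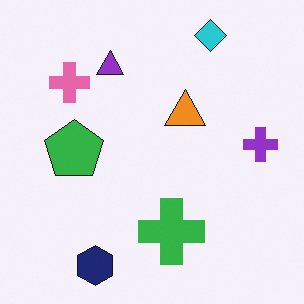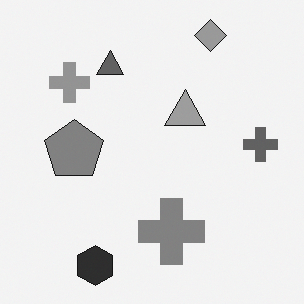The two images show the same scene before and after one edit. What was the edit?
Converted to grayscale.

All color is removed — every shape is now a shade of grey.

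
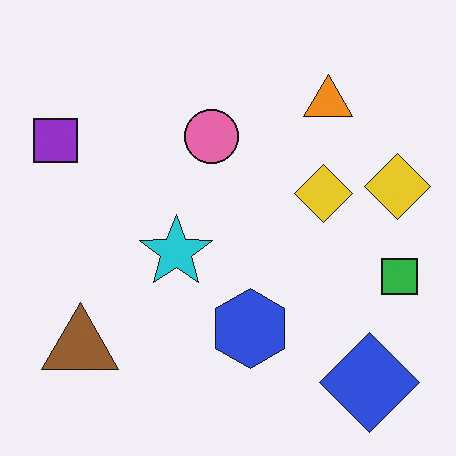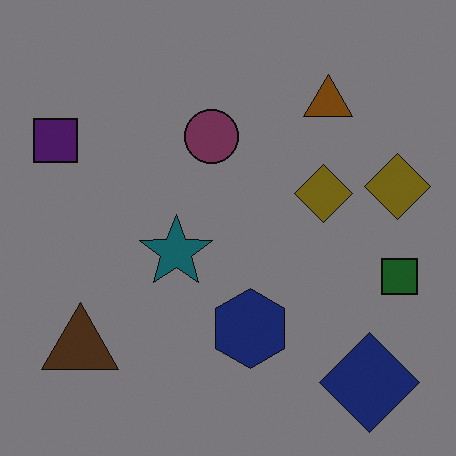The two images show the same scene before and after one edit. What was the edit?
This is the original image noticeably darkened.

Every pixel — background and shapes alike — is uniformly darkened.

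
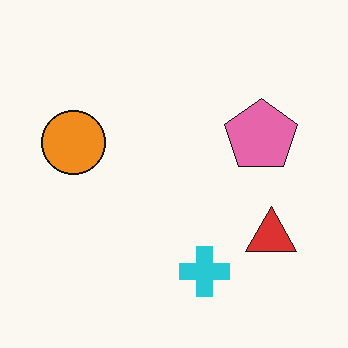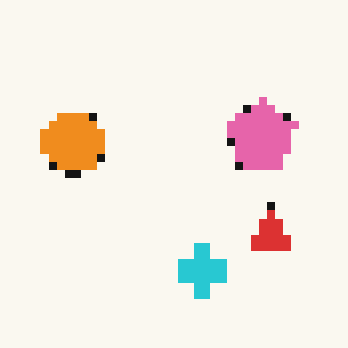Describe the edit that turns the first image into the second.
This is the original image moderately pixelated.

Shapes are reduced to large square blocks; fine edges and outlines are lost — a downscale-then-upscale (mosaic) effect.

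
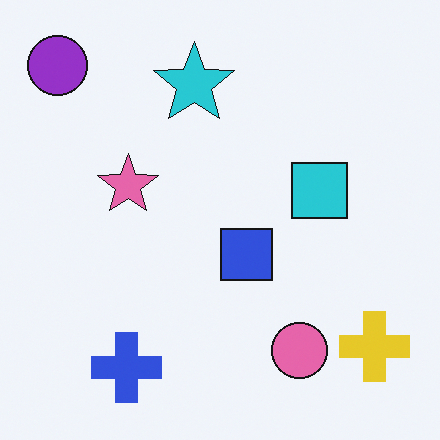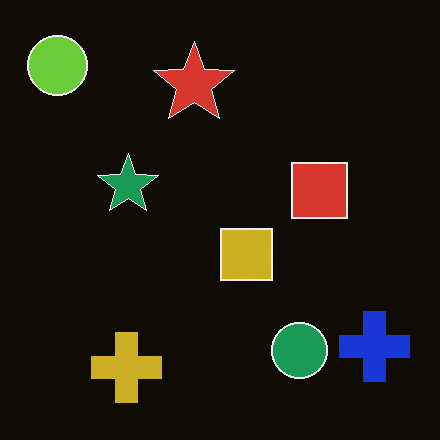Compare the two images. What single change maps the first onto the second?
The second image is the first color-inverted (negative).

The light background has become dark and every shape's color is its complement — a photographic negative.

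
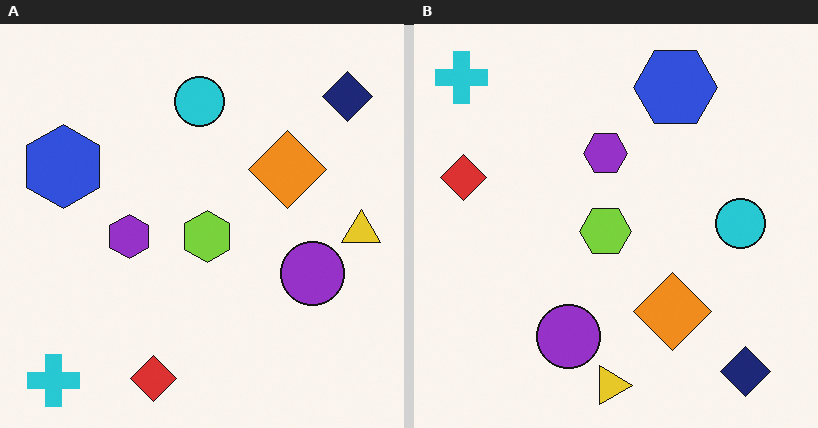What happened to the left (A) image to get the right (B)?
This is the original image rotated 90° clockwise.

The cyan cross sits in the bottom-left of the left (A) image and the top-left of the right (B) — consistent with a whole-image 90° clockwise rotation.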